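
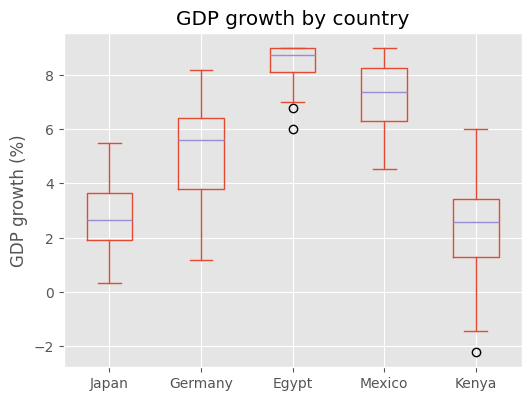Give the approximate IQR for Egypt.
≈ 1

Q3 ≈ 9, Q1 ≈ 8; IQR ≈ 1.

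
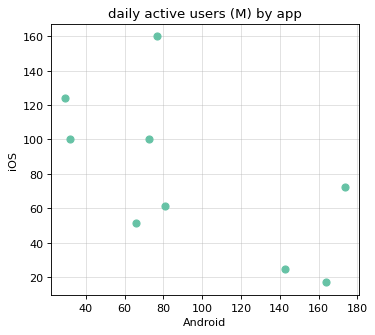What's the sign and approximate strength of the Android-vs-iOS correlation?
negative, moderate

Points are negatively correlated; moderate (|r| ≈ 0.6).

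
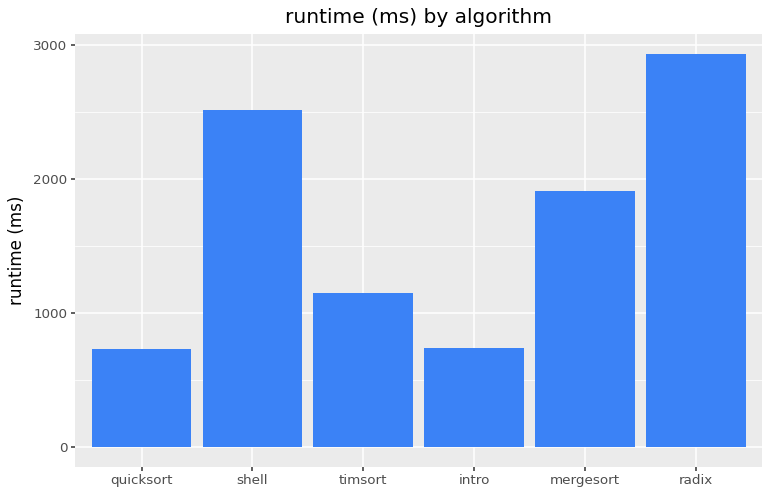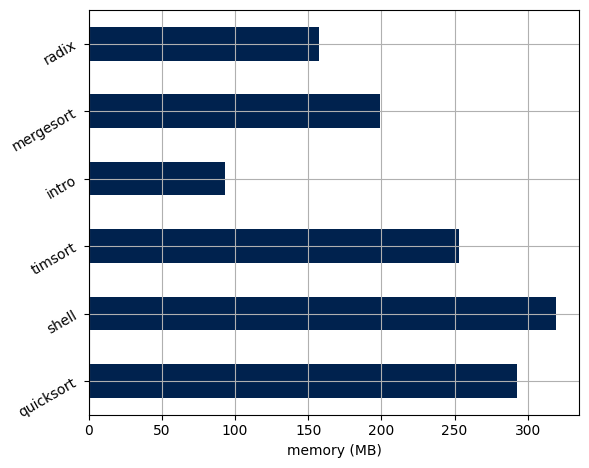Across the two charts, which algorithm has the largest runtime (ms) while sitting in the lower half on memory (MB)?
Chart 2 median memory (MB) ≈ 250; below-median algorithms: intro, mergesort, radix. Among those, radix has the highest runtime (ms) (≈ 3000).

radix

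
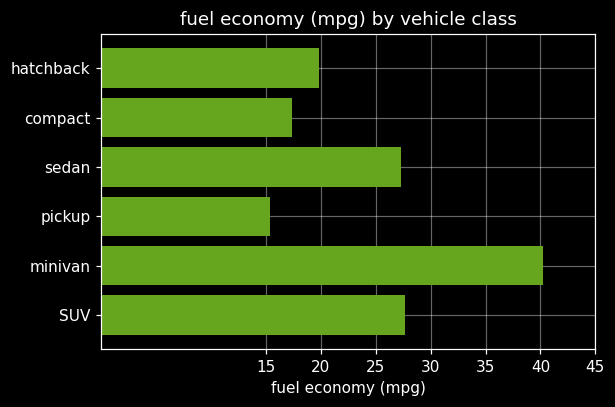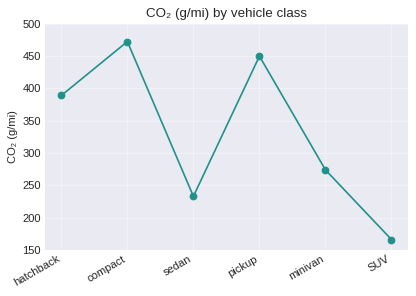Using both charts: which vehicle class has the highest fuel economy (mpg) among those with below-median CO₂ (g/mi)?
Chart 2 median CO₂ (g/mi) ≈ 350; below-median vehicle classes: sedan, minivan, SUV. Among those, minivan has the highest fuel economy (mpg) (≈ 40).

minivan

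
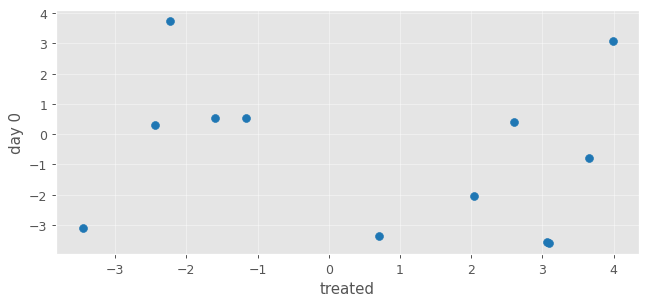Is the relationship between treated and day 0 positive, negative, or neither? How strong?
Points are roughly uncorrelated; weak (|r| ≈ 0.2).

no clear correlation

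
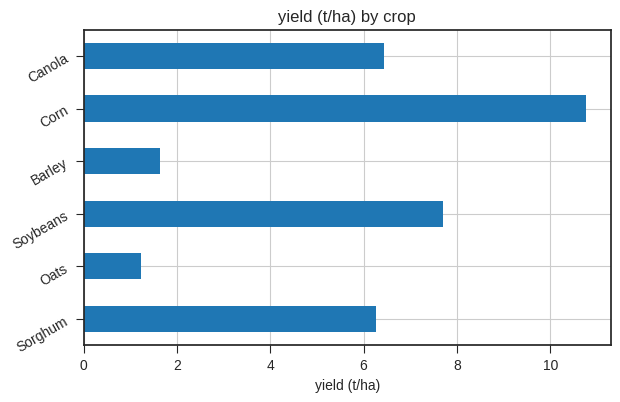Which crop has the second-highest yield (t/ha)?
Top 3: Corn ≈ 11, Soybeans ≈ 8, Canola ≈ 6.

Soybeans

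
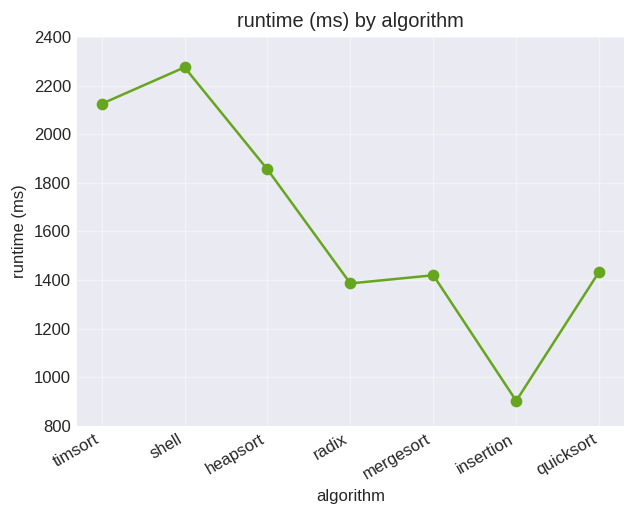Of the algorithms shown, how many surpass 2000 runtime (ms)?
Above 2000: timsort, shell.

2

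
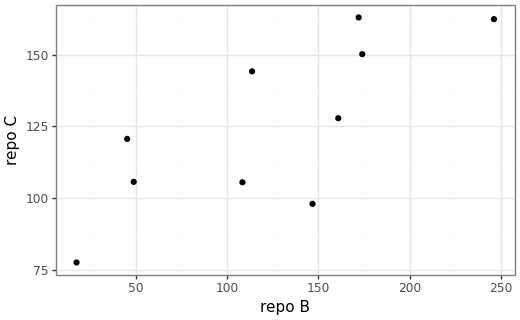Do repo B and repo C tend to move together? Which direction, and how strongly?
positive, strong

Points are positively correlated; strong (|r| ≈ 0.8).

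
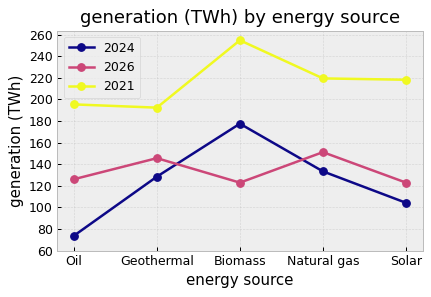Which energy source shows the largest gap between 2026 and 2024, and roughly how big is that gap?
Biomass, ≈ 60 TWh

Biomass: 2026 ≈ 120, 2024 ≈ 180 → gap ≈ 60. Next-largest (Oil) is only ≈ 40.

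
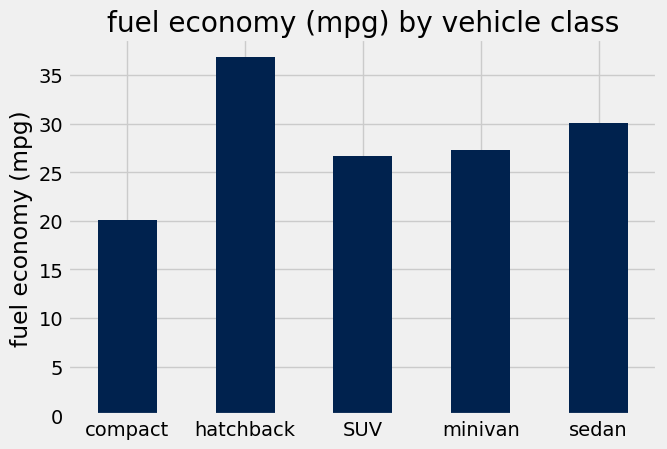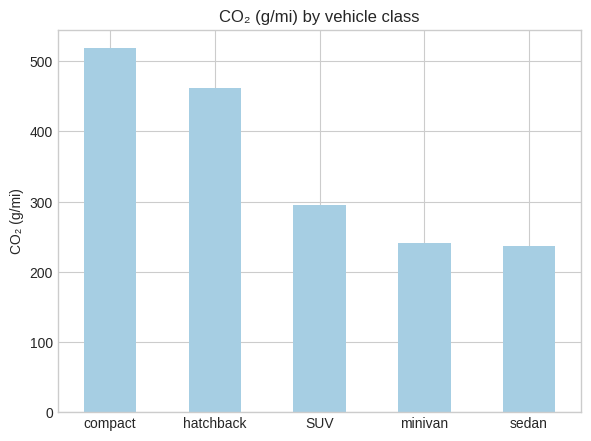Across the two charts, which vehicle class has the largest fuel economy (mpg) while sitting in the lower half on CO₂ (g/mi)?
Chart 2 median CO₂ (g/mi) ≈ 300; below-median vehicle classes: minivan, sedan. Among those, sedan has the highest fuel economy (mpg) (≈ 30).

sedan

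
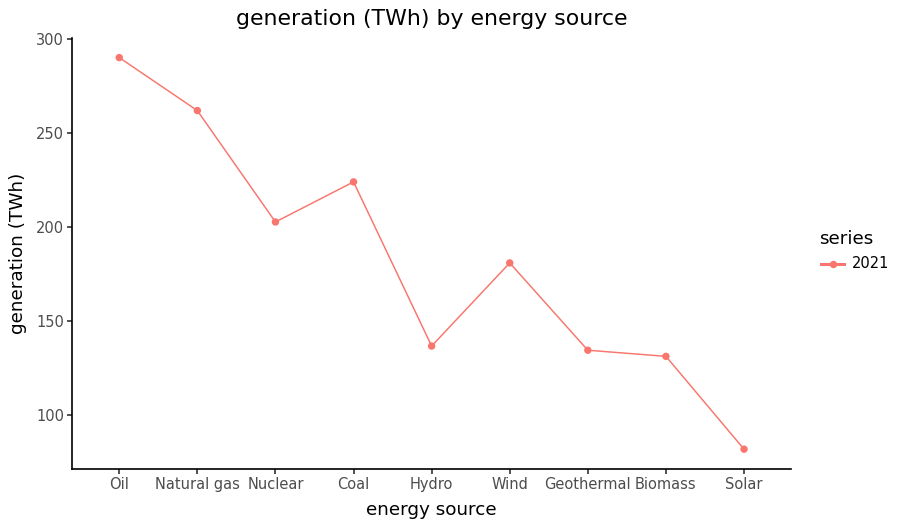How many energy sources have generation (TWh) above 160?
5

Above 160: Oil, Natural gas, Nuclear, Coal, Wind.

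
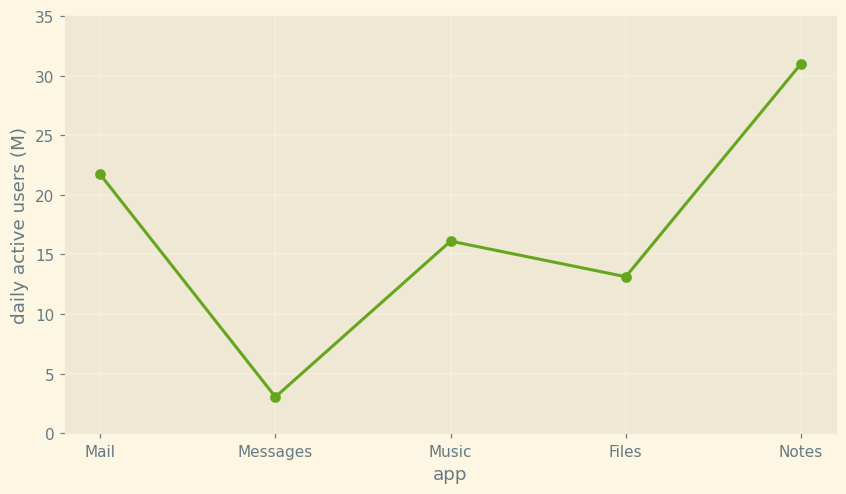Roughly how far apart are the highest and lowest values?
Max Notes ≈ 30, min Messages ≈ 5; range ≈ 25.

≈ 25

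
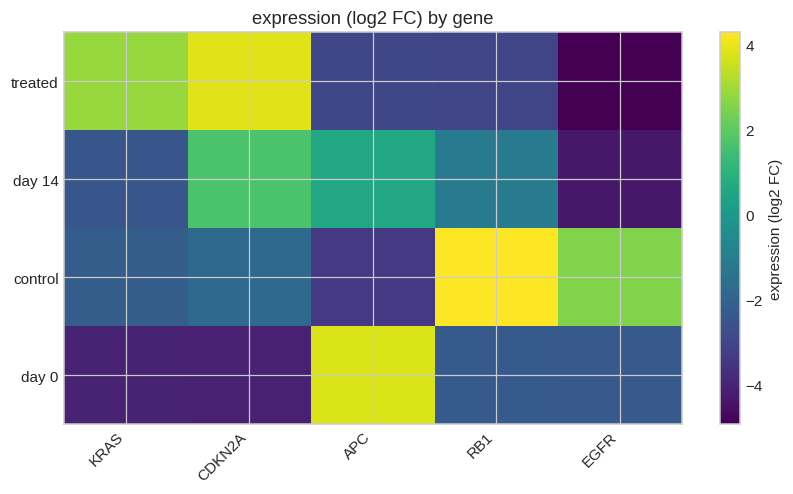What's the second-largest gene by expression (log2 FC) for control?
EGFR

Top 3 for control: RB1 ≈ 4, EGFR ≈ 3, CDKN2A ≈ -2.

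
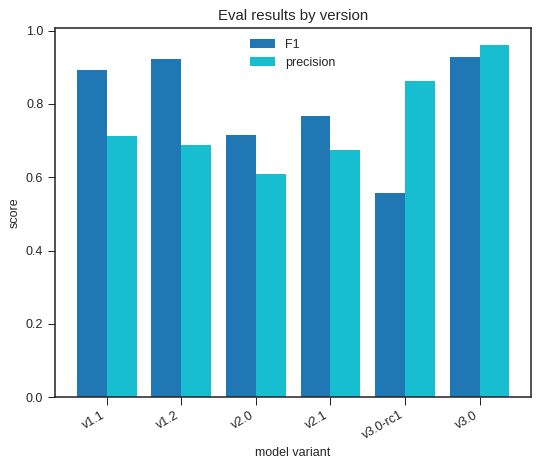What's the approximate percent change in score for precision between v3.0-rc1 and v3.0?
≈ +11.1%

v3.0-rc1 ≈ 0.9, v3.0 ≈ 1.0; (1.0 − 0.9) / 0.9 ≈ +11.1%.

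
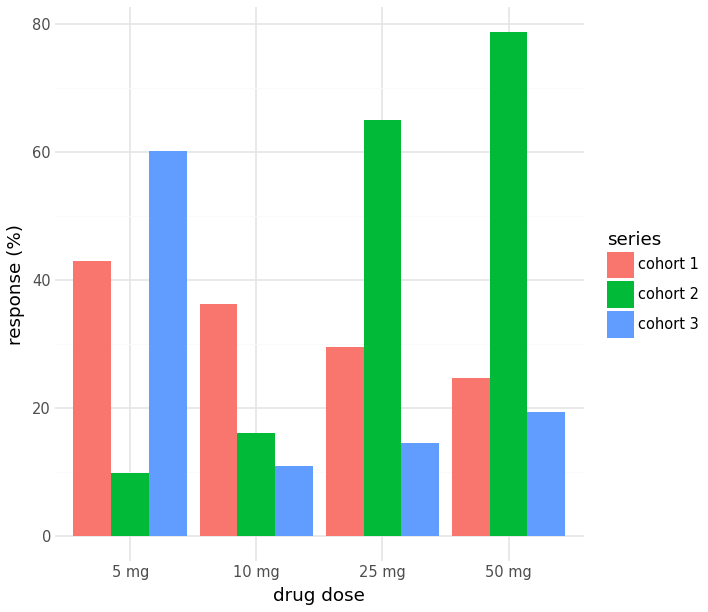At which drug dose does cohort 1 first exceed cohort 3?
10 mg

5 mg: cohort 1 ≈ 40 vs cohort 3 ≈ 60 (not yet); 10 mg: cohort 1 ≈ 40 vs cohort 3 ≈ 10 (first crossover).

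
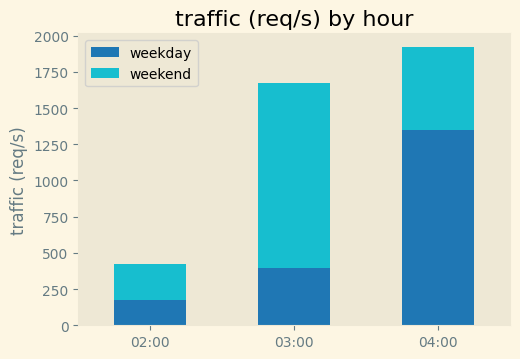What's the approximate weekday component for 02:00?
weekday top ≈ 200, bottom ≈ 0; segment ≈ 200.

≈ 200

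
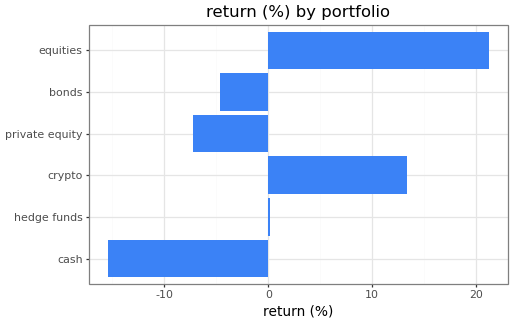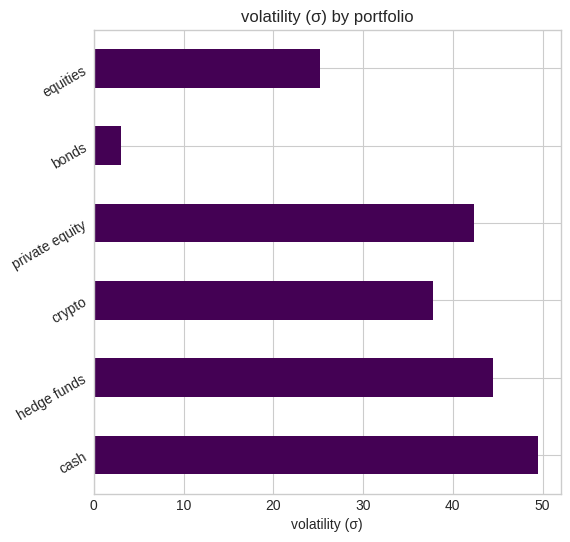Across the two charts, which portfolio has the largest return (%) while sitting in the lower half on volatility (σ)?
Chart 2 median volatility (σ) ≈ 40; below-median portfolios: crypto, bonds, equities. Among those, equities has the highest return (%) (≈ 22).

equities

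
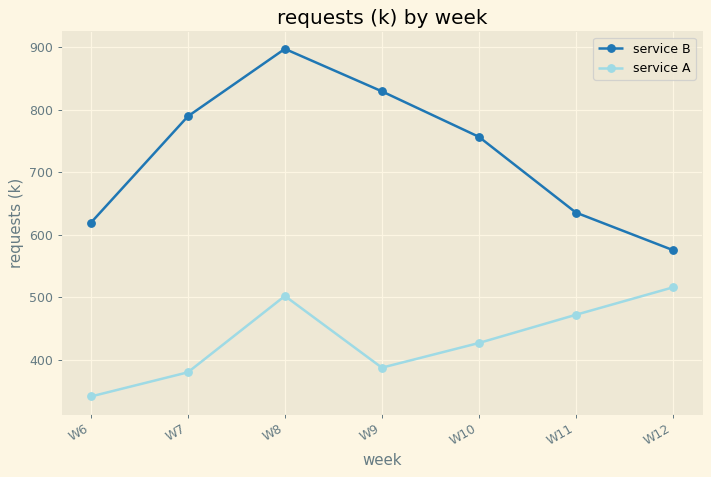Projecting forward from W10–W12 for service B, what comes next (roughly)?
≈ 525

Last three: 750, 650, 600 → slope ≈ -75/step → next ≈ 525.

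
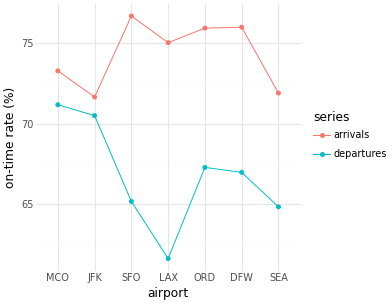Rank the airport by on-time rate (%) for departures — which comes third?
ORD

Top 4 for departures: MCO ≈ 72, JFK ≈ 70, ORD ≈ 68, DFW ≈ 66.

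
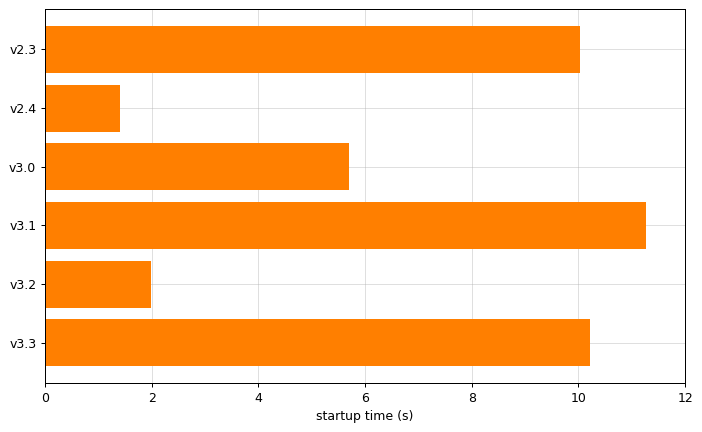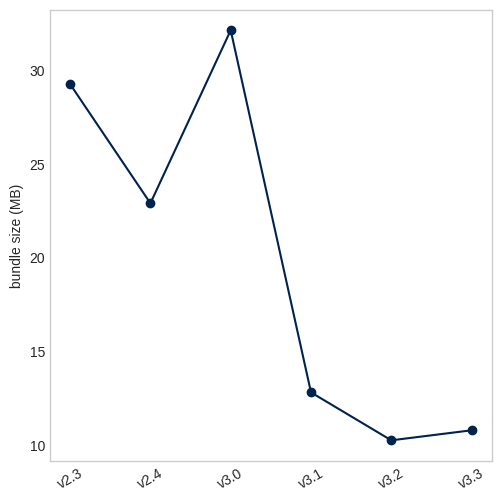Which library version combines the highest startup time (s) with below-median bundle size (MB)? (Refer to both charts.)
v3.1

Chart 2 median bundle size (MB) ≈ 20; below-median library versions: v3.1, v3.2, v3.3. Among those, v3.1 has the highest startup time (s) (≈ 12).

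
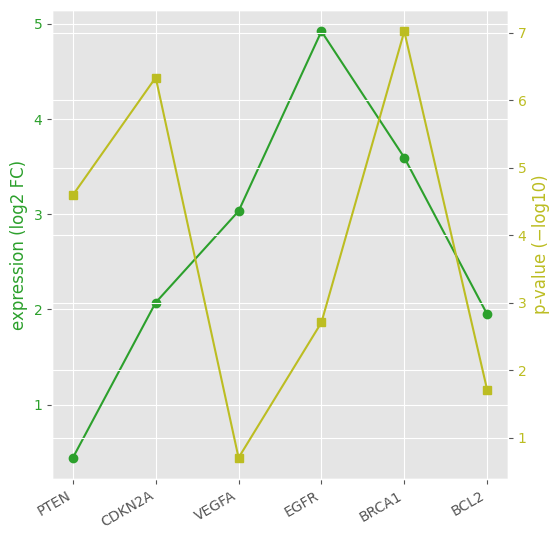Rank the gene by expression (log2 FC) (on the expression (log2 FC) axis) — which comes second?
BRCA1

Top 3 (on the expression (log2 FC) axis): EGFR ≈ 5.0, BRCA1 ≈ 3.5, VEGFA ≈ 3.0.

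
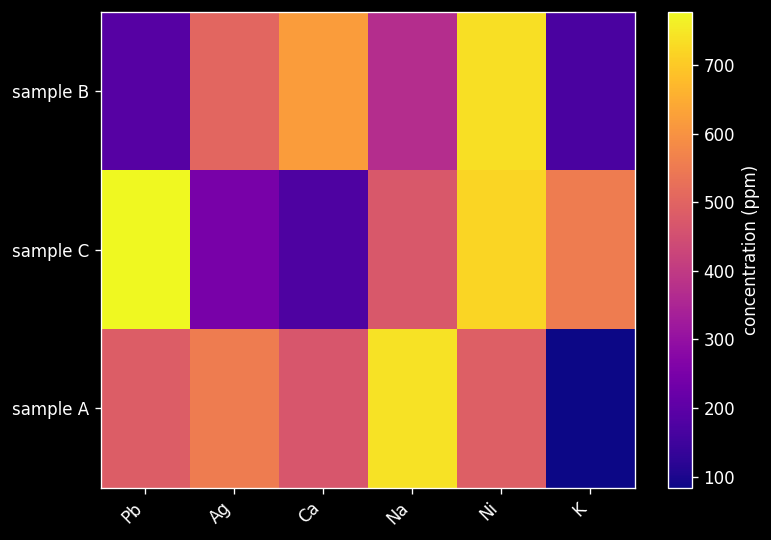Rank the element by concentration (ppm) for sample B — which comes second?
Ca

Top 3 for sample B: Ni ≈ 700, Ca ≈ 600, Ag ≈ 500.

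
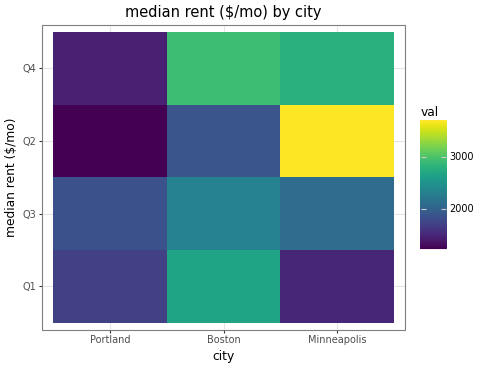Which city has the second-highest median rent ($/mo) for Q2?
Boston

Top 3 for Q2: Minneapolis ≈ 3500, Boston ≈ 2000, Portland ≈ 1000.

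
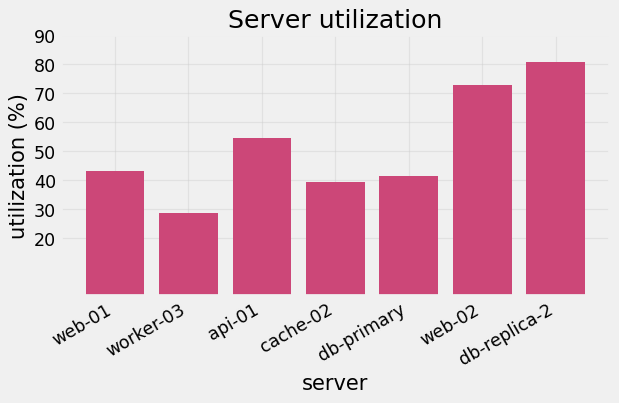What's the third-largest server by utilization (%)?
Top 4: db-replica-2 ≈ 80, web-02 ≈ 70, api-01 ≈ 50, web-01 ≈ 40.

api-01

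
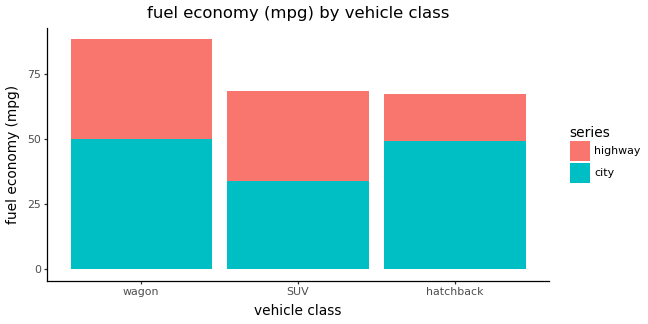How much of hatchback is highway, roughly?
highway top ≈ 70, bottom ≈ 50; segment ≈ 20.

≈ 20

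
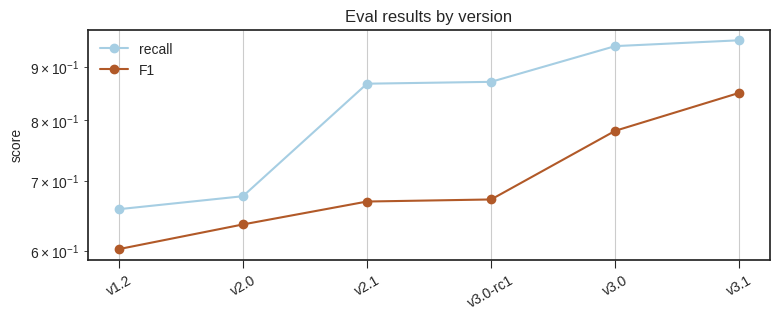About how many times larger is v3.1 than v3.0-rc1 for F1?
v3.1 ≈ 0.85, v3.0-rc1 ≈ 0.65; 0.85/0.65 ≈ 1.31.

≈ 1.31×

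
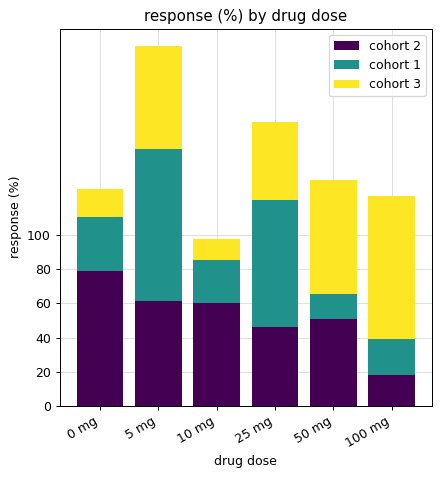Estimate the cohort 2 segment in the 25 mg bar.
≈ 40

cohort 2 top ≈ 40, bottom ≈ 0; segment ≈ 40.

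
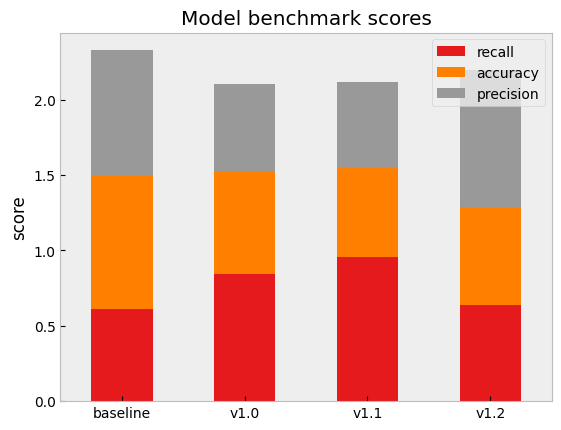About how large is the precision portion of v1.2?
≈ 1.0

precision top ≈ 2.2, bottom ≈ 1.2; segment ≈ 1.0.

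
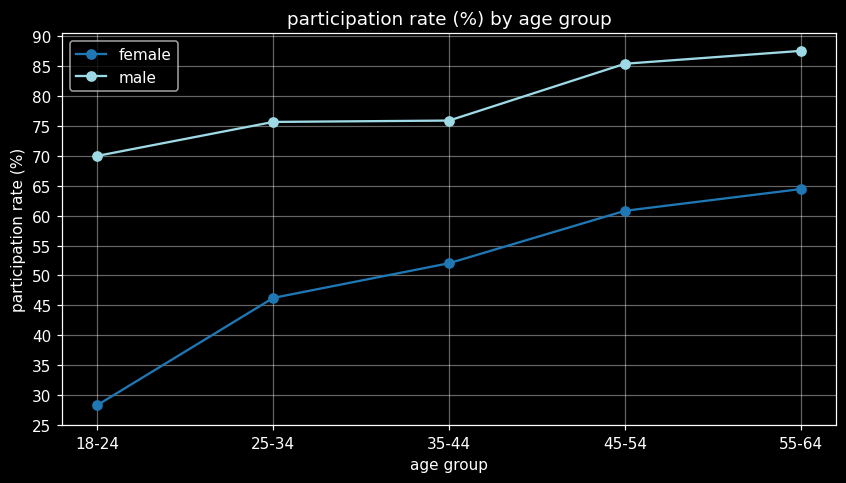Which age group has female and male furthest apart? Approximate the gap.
18-24, ≈ 40 %

18-24: female ≈ 30, male ≈ 70 → gap ≈ 40. Next-largest (25-34) is only ≈ 30.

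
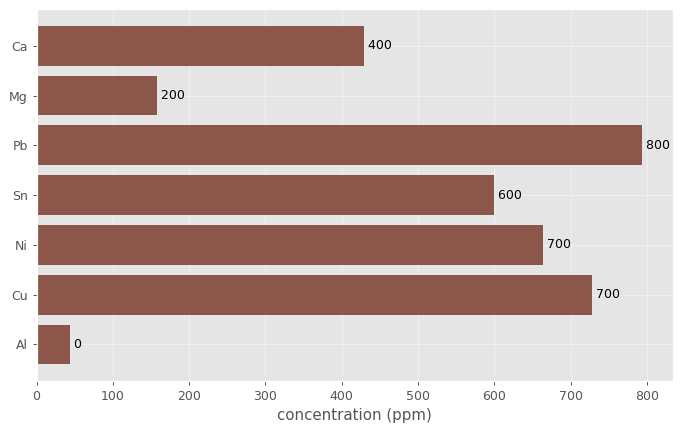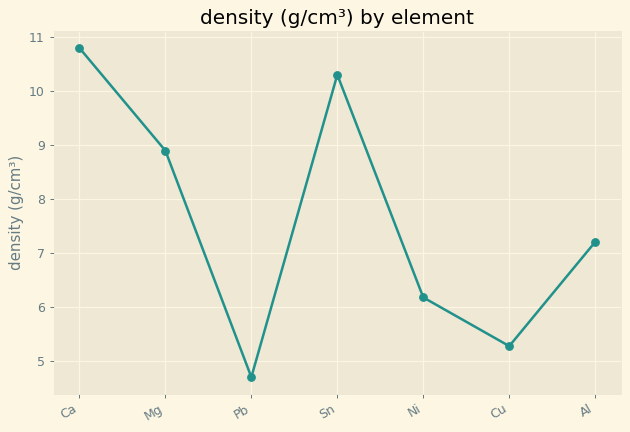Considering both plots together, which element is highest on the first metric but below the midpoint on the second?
Pb

Chart 2 median density (g/cm³) ≈ 7; below-median elements: Pb, Ni, Cu. Among those, Pb has the highest concentration (ppm) (≈ 800).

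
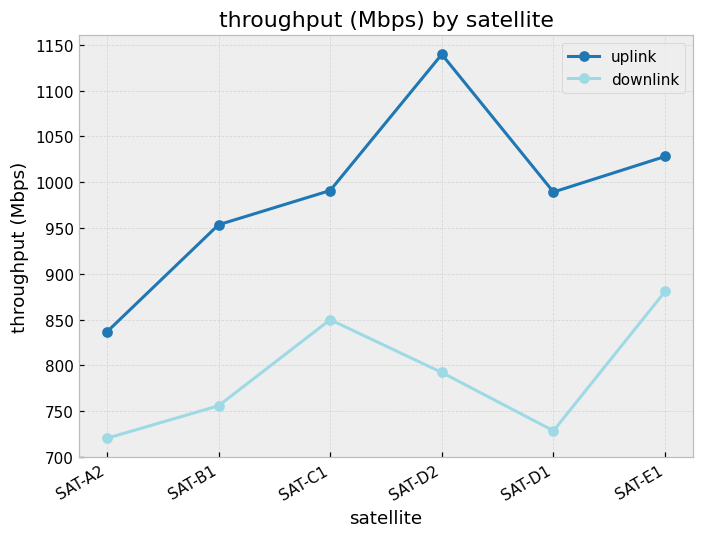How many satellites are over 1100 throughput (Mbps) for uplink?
Above 1100: SAT-D2.

1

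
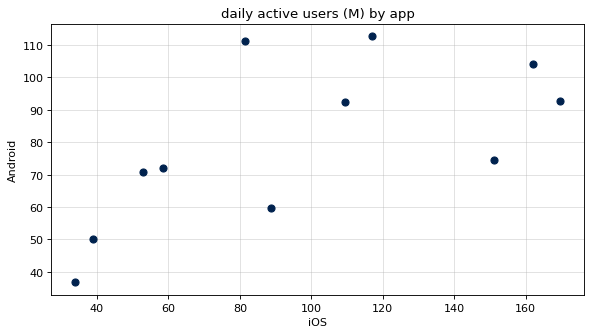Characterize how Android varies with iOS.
Points are positively correlated; moderate (|r| ≈ 0.6).

positive, moderate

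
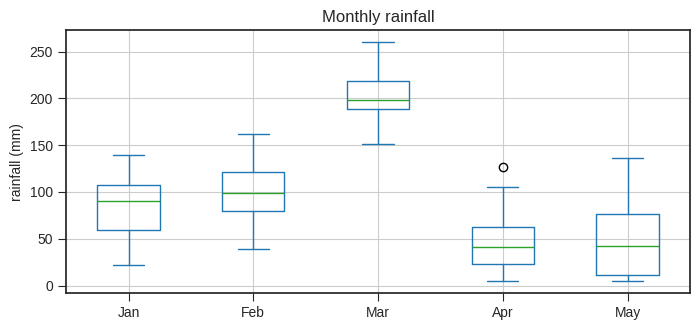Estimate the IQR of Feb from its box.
Q3 ≈ 120, Q1 ≈ 80; IQR ≈ 40.

≈ 40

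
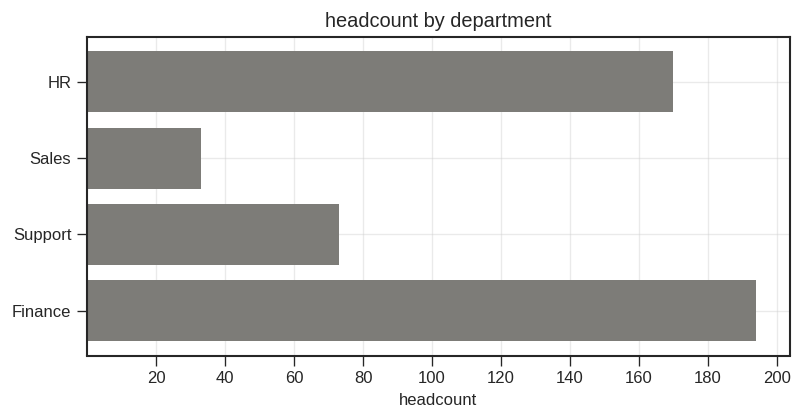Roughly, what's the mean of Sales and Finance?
≈ 120

(40 + 200) / 2 ≈ 120.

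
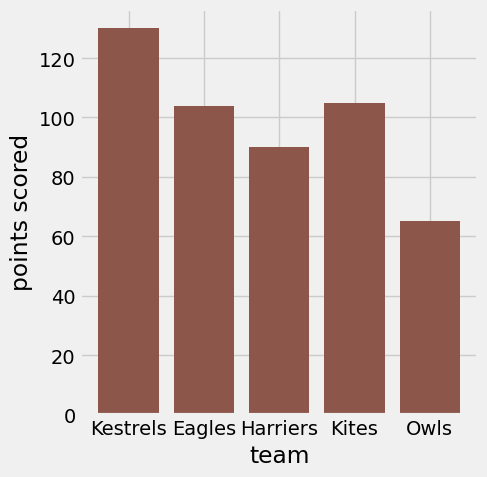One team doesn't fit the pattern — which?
Owls ≈ 60; the rest sit between ≈ 80 and ≈ 120.

Owls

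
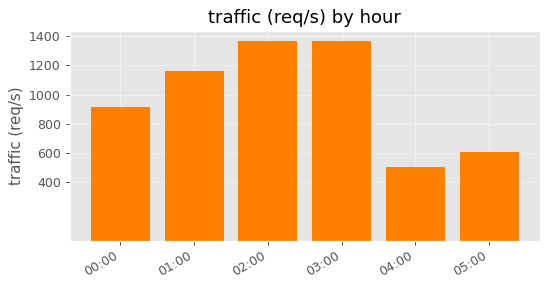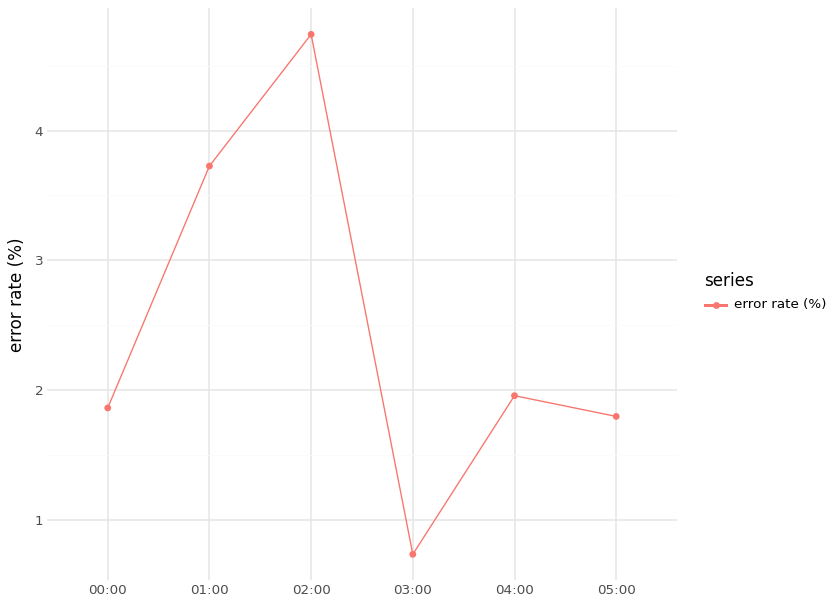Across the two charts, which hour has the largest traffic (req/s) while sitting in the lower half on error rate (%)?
Chart 2 median error rate (%) ≈ 2; below-median hours: 00:00, 03:00, 05:00. Among those, 03:00 has the highest traffic (req/s) (≈ 1400).

03:00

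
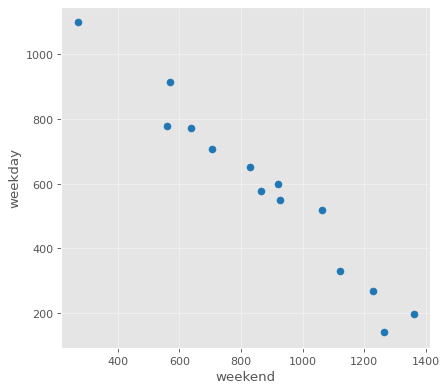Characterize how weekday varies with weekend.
negative, strong

Points are negatively correlated; strong (|r| ≈ 1.0).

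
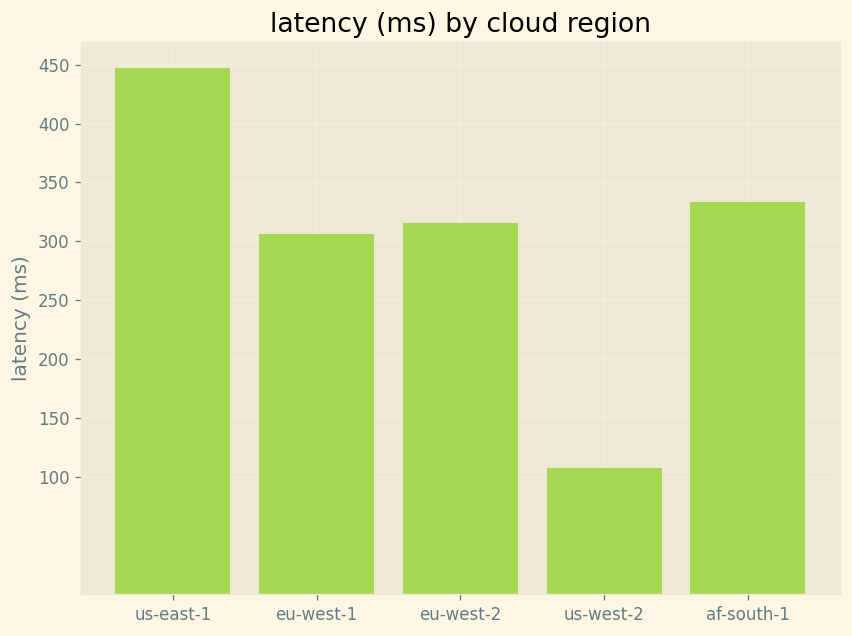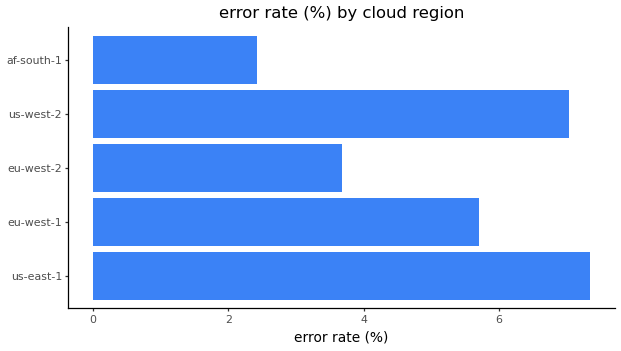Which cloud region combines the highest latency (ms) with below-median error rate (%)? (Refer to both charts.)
Chart 2 median error rate (%) ≈ 6; below-median cloud regions: eu-west-2, af-south-1. Among those, af-south-1 has the highest latency (ms) (≈ 350).

af-south-1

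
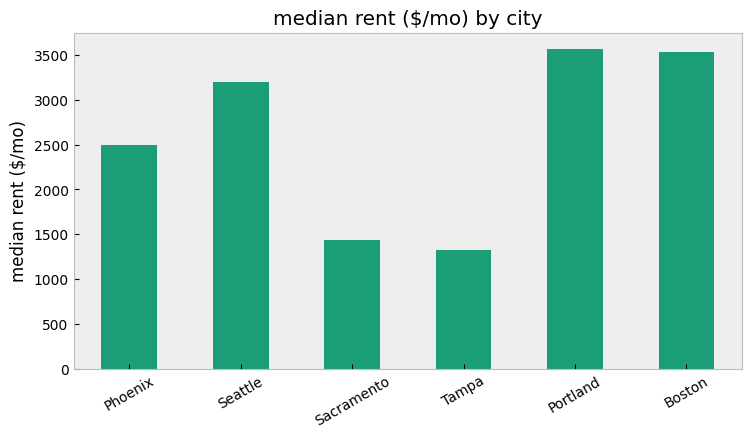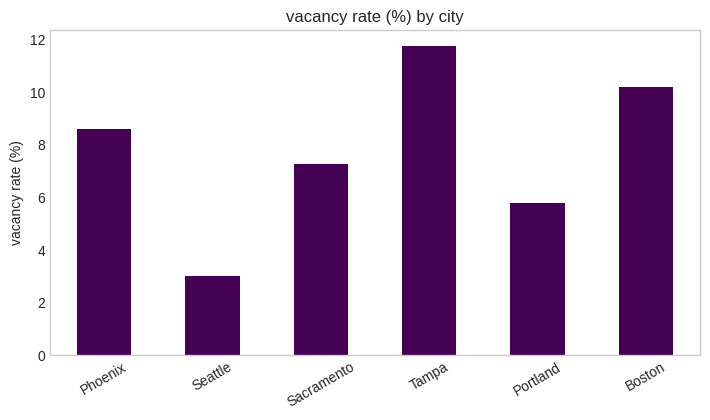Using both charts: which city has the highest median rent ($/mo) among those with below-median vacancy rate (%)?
Chart 2 median vacancy rate (%) ≈ 8; below-median cities: Seattle, Sacramento, Portland. Among those, Portland has the highest median rent ($/mo) (≈ 3500).

Portland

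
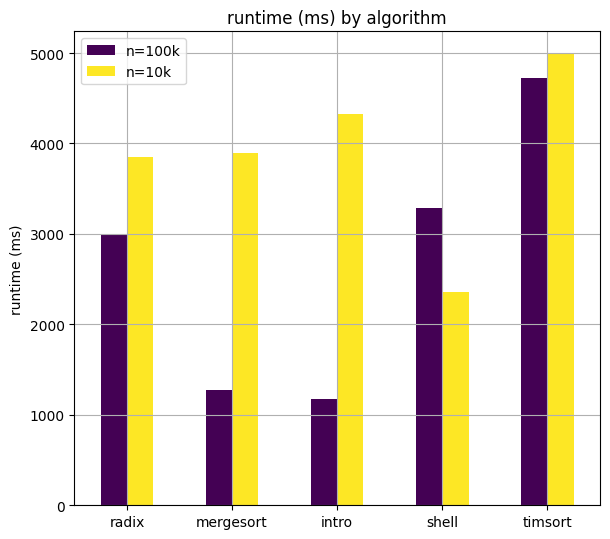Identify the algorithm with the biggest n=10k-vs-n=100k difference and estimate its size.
intro, ≈ 3500 ms

intro: n=10k ≈ 4500, n=100k ≈ 1000 → gap ≈ 3500. Next-largest (mergesort) is only ≈ 2500.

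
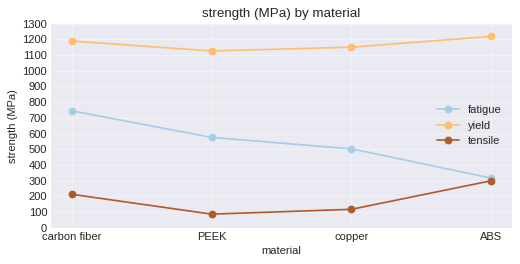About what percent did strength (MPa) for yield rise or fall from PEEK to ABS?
PEEK ≈ 1100, ABS ≈ 1200; (1200 − 1100) / 1100 ≈ +9.1%.

≈ +9.1%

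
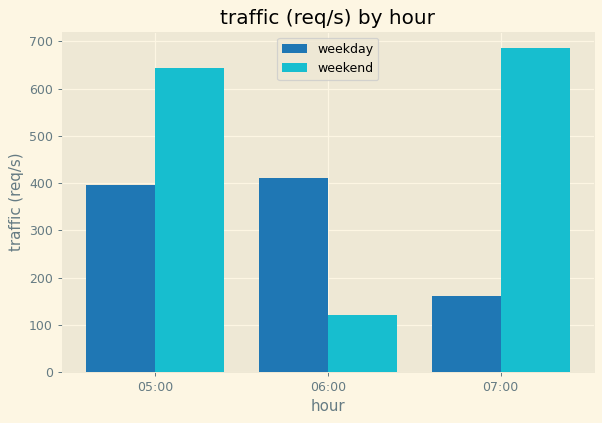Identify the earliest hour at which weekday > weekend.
05:00: weekday ≈ 400 vs weekend ≈ 600 (not yet); 06:00: weekday ≈ 400 vs weekend ≈ 100 (first crossover).

06:00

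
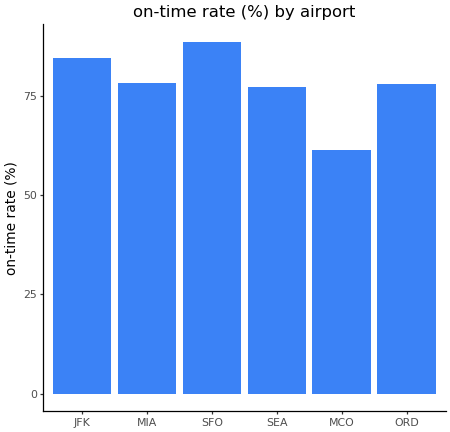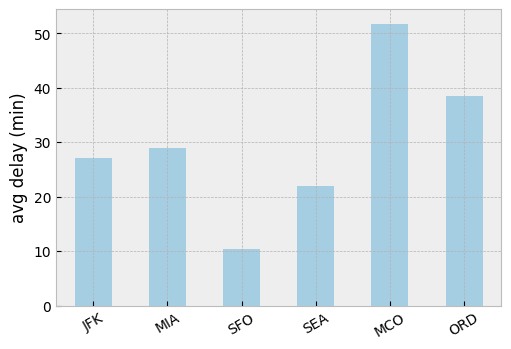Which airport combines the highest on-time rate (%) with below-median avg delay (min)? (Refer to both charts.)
SFO

Chart 2 median avg delay (min) ≈ 30; below-median airports: JFK, SFO, SEA. Among those, SFO has the highest on-time rate (%) (≈ 90).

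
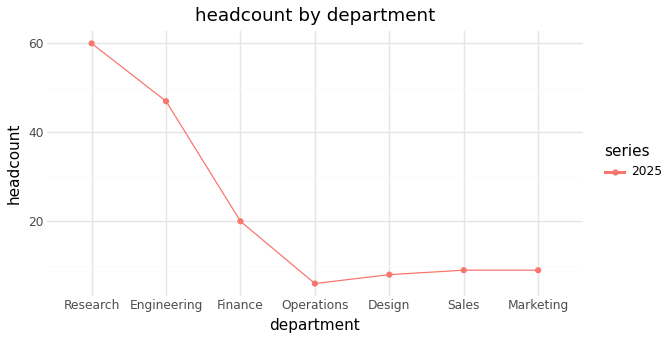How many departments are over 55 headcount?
1

Above 55: Research.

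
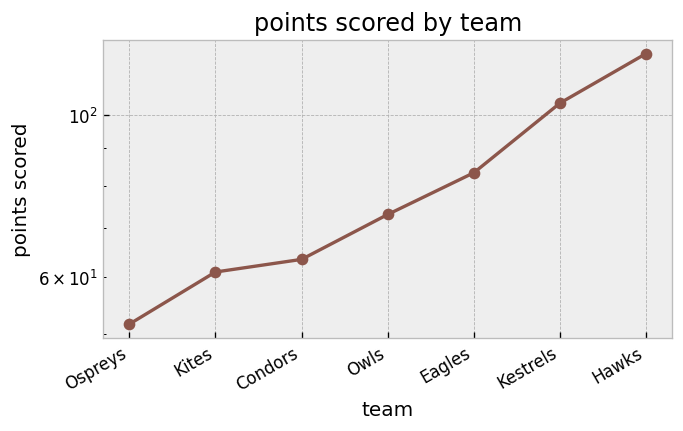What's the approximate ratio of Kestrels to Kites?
≈ 1.67×

Kestrels ≈ 100, Kites ≈ 60; 100/60 ≈ 1.67.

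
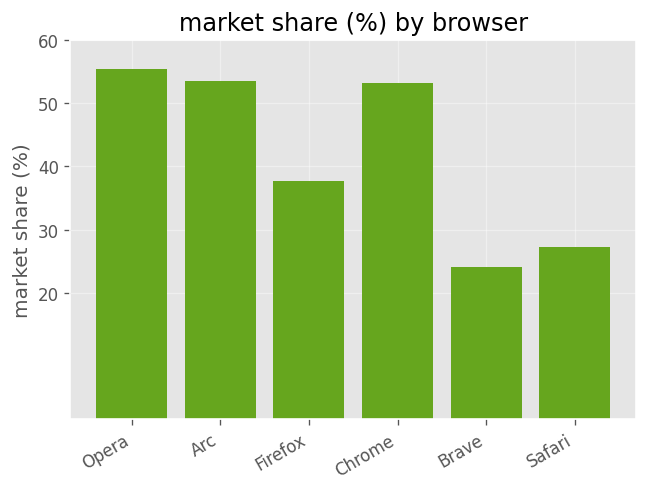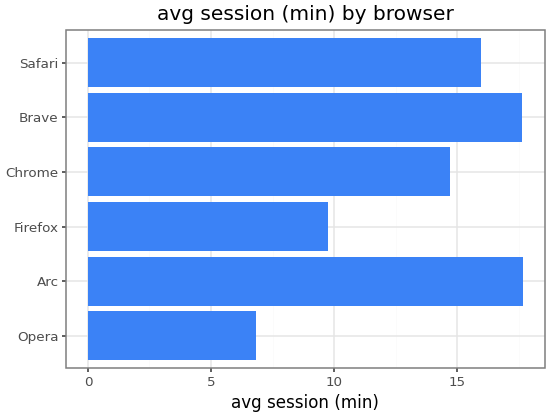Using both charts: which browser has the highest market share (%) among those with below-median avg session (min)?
Chart 2 median avg session (min) ≈ 16; below-median browsers: Opera, Firefox, Chrome. Among those, Opera has the highest market share (%) (≈ 60).

Opera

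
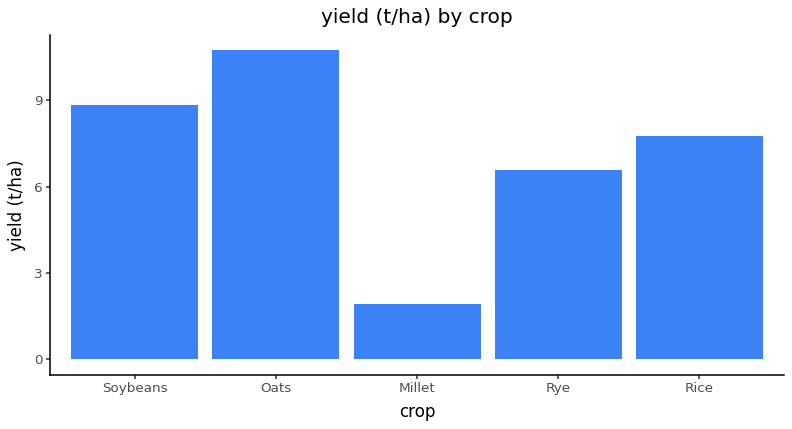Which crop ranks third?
Rice

Top 4: Oats ≈ 11, Soybeans ≈ 9, Rice ≈ 8, Rye ≈ 7.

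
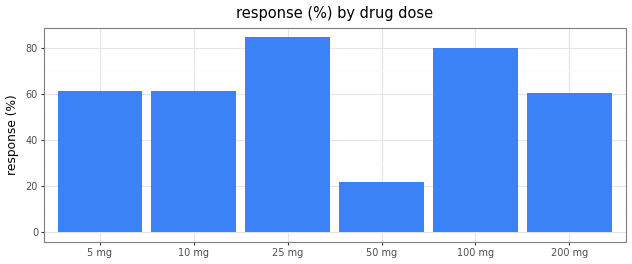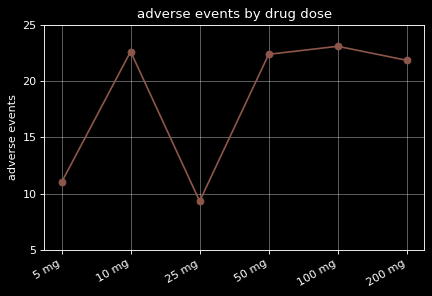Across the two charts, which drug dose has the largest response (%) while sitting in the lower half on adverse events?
25 mg

Chart 2 median adverse events ≈ 20; below-median drug doses: 5 mg, 25 mg, 200 mg. Among those, 25 mg has the highest response (%) (≈ 80).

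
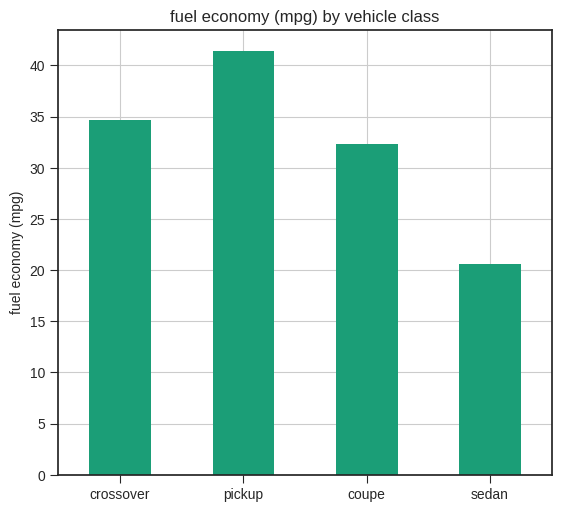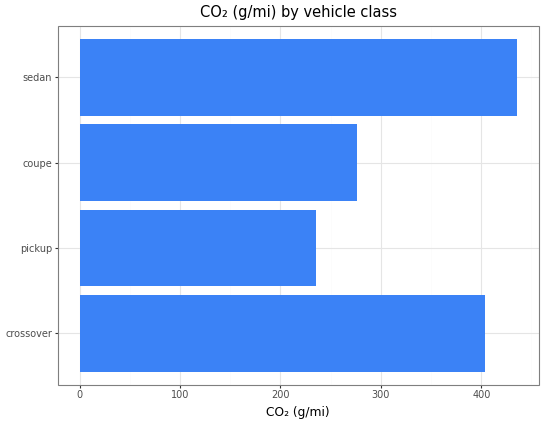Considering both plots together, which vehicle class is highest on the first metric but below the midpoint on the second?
Chart 2 median CO₂ (g/mi) ≈ 350; below-median vehicle classes: pickup, coupe. Among those, pickup has the highest fuel economy (mpg) (≈ 40).

pickup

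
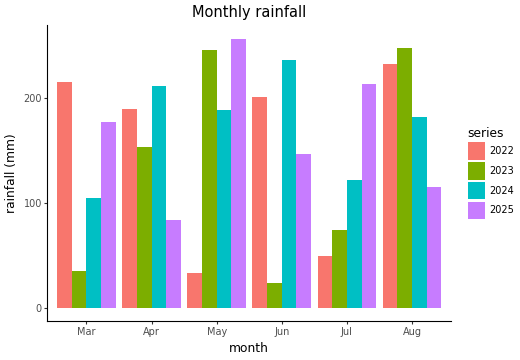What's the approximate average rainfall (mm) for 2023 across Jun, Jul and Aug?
(25 + 75 + 250) / 3 ≈ 117.

≈ 117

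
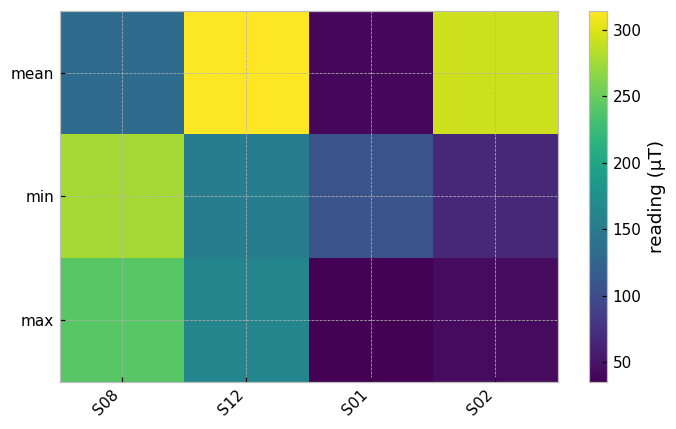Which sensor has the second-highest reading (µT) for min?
Top 3 for min: S08 ≈ 275, S12 ≈ 150, S01 ≈ 100.

S12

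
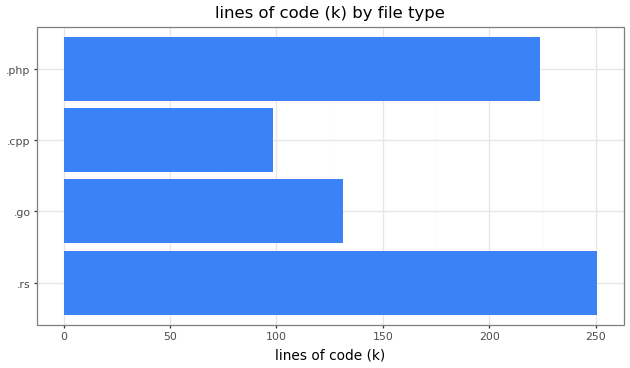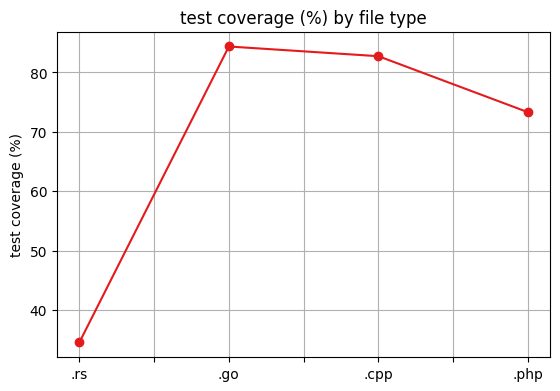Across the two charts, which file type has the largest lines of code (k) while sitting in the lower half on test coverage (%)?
.rs

Chart 2 median test coverage (%) ≈ 80; below-median file types: .rs, .php. Among those, .rs has the highest lines of code (k) (≈ 250).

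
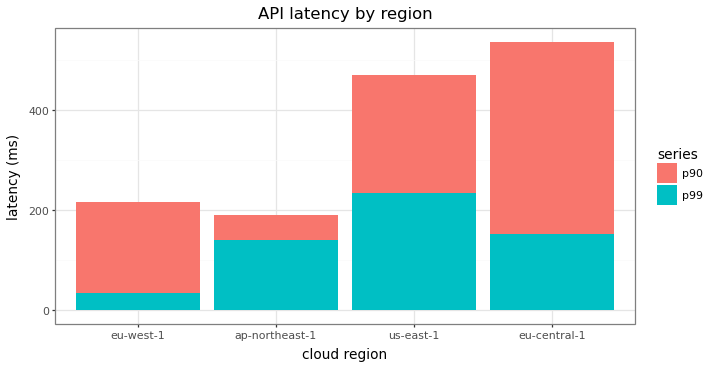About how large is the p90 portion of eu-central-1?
p90 top ≈ 550, bottom ≈ 150; segment ≈ 400.

≈ 400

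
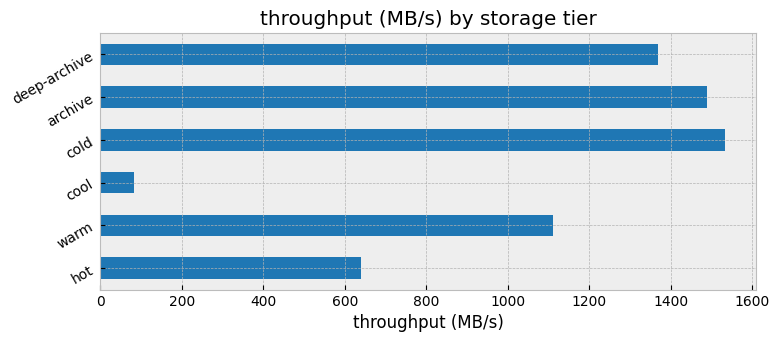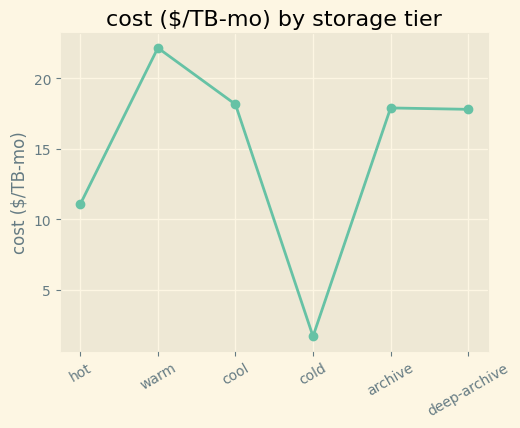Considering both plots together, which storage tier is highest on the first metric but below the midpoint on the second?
cold

Chart 2 median cost ($/TB-mo) ≈ 20; below-median storage tiers: hot, cold, deep-archive. Among those, cold has the highest throughput (MB/s) (≈ 1600).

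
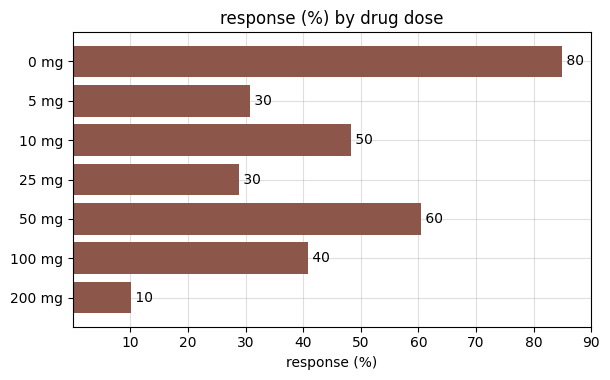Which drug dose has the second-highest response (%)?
Top 3: 0 mg ≈ 80, 50 mg ≈ 60, 10 mg ≈ 50.

50 mg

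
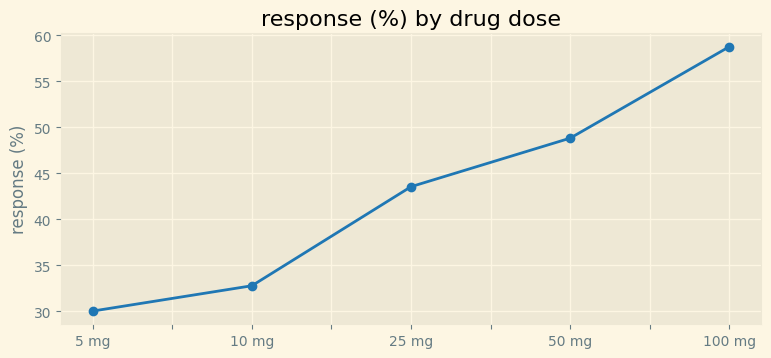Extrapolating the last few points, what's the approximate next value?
Last three: 45, 50, 60 → slope ≈ 7.5/step → next ≈ 67.5.

≈ 67.5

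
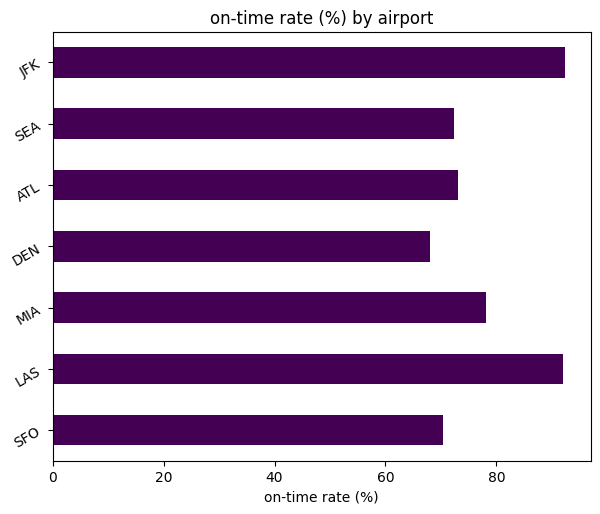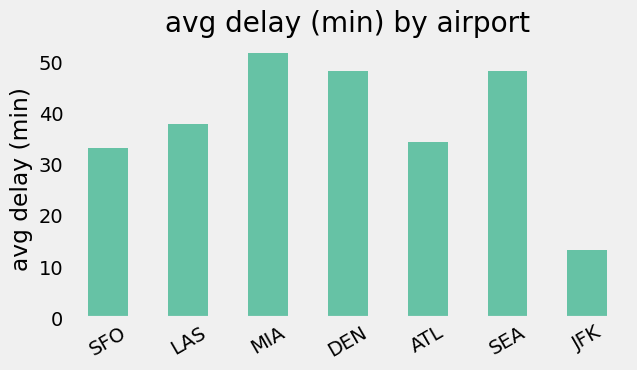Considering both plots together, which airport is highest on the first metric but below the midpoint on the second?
Chart 2 median avg delay (min) ≈ 40; below-median airports: SFO, ATL, JFK. Among those, JFK has the highest on-time rate (%) (≈ 90).

JFK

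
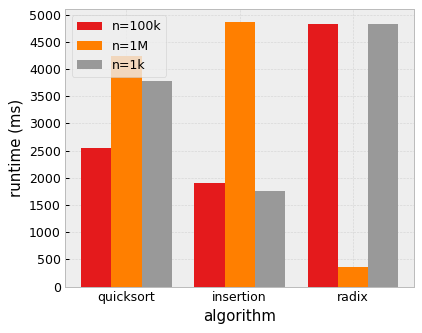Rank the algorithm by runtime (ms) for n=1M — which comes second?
quicksort

Top 3 for n=1M: insertion ≈ 5000, quicksort ≈ 4000, radix ≈ 500.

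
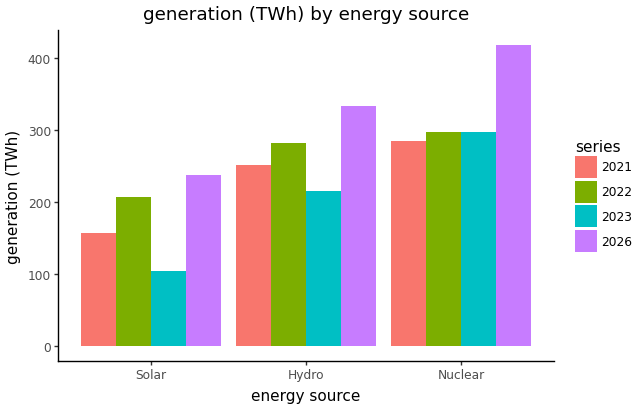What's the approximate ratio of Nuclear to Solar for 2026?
≈ 1.6×

Nuclear ≈ 400, Solar ≈ 250; 400/250 ≈ 1.6.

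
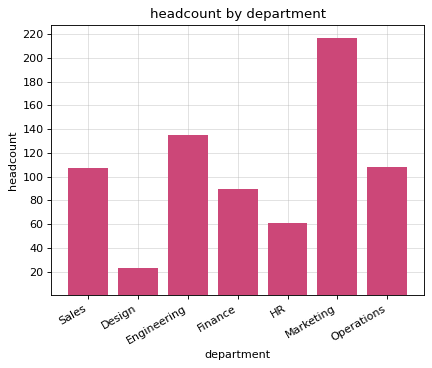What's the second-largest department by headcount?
Engineering

Top 3: Marketing ≈ 220, Engineering ≈ 140, Operations ≈ 100.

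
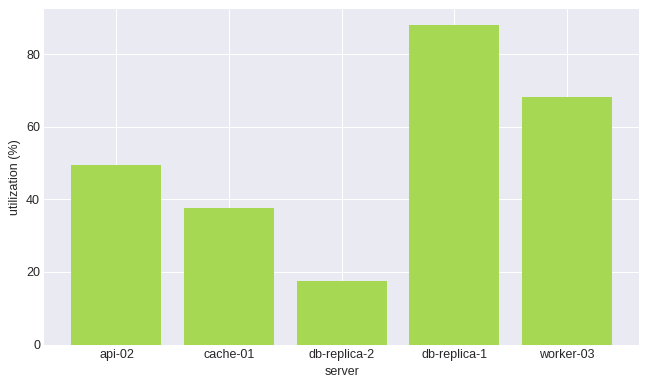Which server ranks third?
api-02

Top 4: db-replica-1 ≈ 90, worker-03 ≈ 70, api-02 ≈ 50, cache-01 ≈ 40.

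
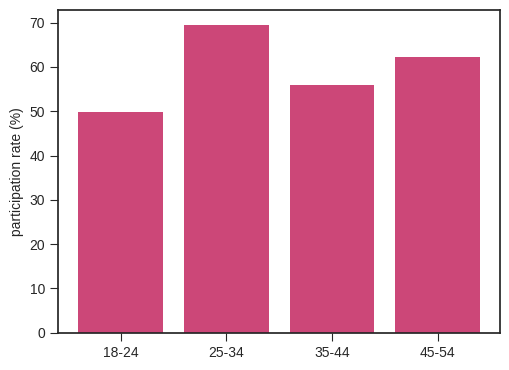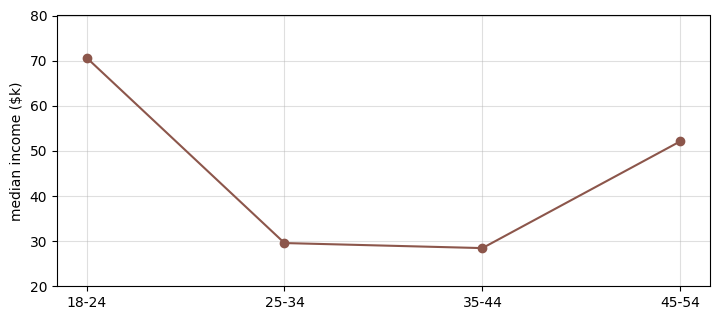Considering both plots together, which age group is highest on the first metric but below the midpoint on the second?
Chart 2 median median income ($k) ≈ 40; below-median age groups: 25-34, 35-44. Among those, 25-34 has the highest participation rate (%) (≈ 70).

25-34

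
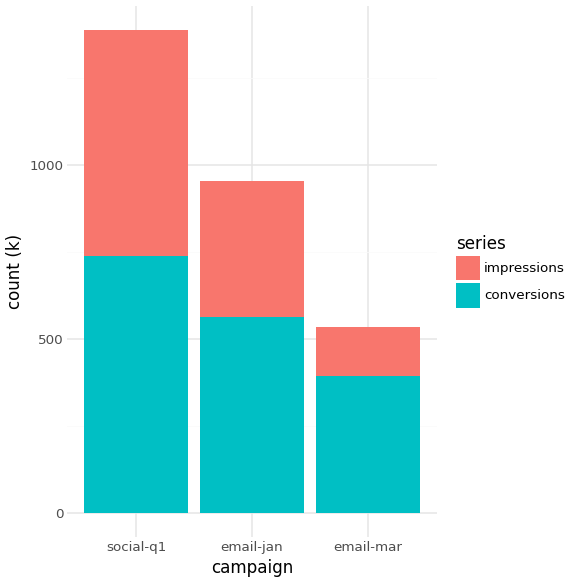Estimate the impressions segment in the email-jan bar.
≈ 400

impressions top ≈ 1000, bottom ≈ 600; segment ≈ 400.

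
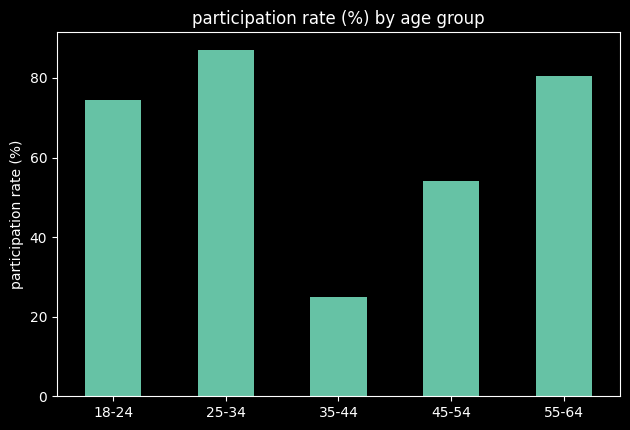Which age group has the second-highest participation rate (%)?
Top 3: 25-34 ≈ 90, 55-64 ≈ 80, 18-24 ≈ 70.

55-64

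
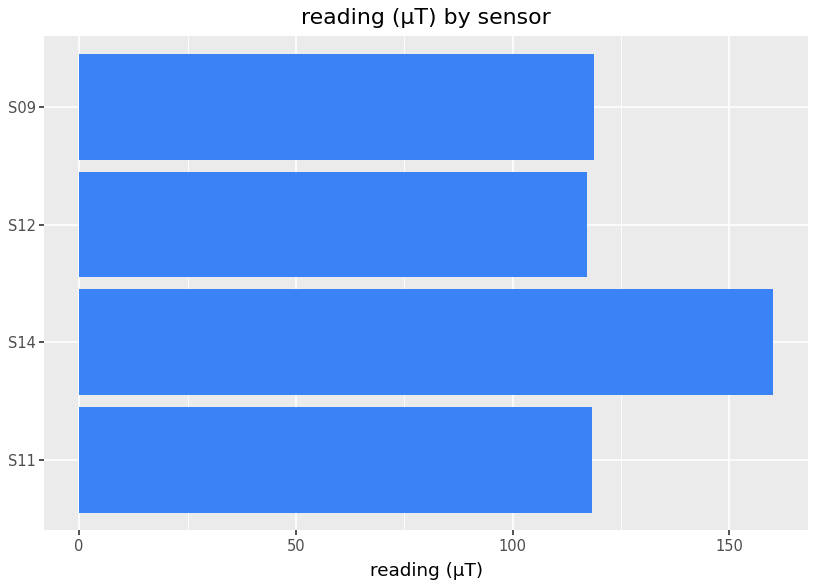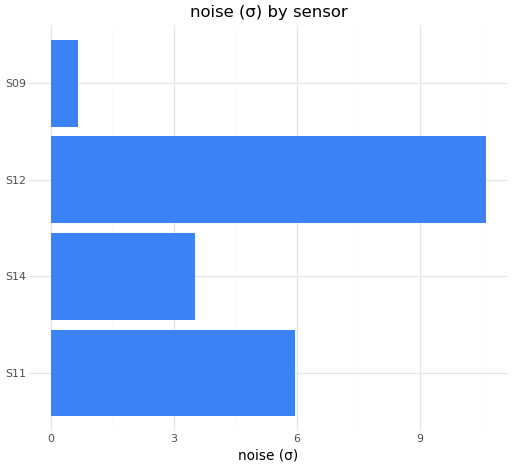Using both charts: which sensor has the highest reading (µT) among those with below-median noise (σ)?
Chart 2 median noise (σ) ≈ 5; below-median sensors: S14, S09. Among those, S14 has the highest reading (µT) (≈ 160).

S14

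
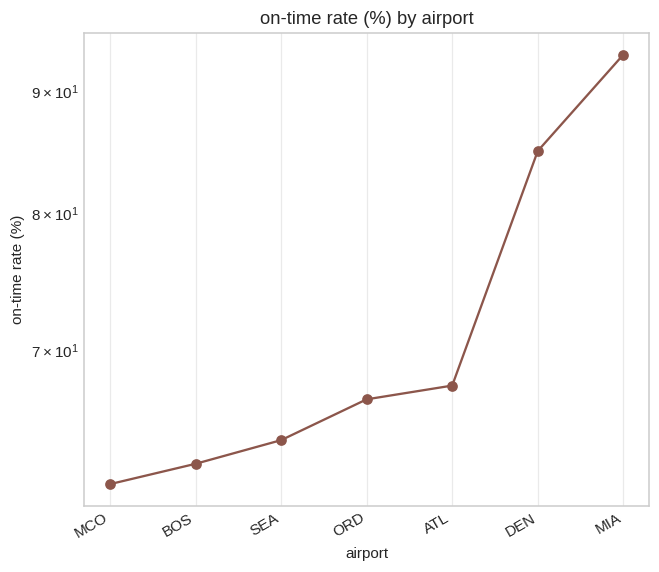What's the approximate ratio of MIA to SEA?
MIA ≈ 95, SEA ≈ 65; 95/65 ≈ 1.46.

≈ 1.46×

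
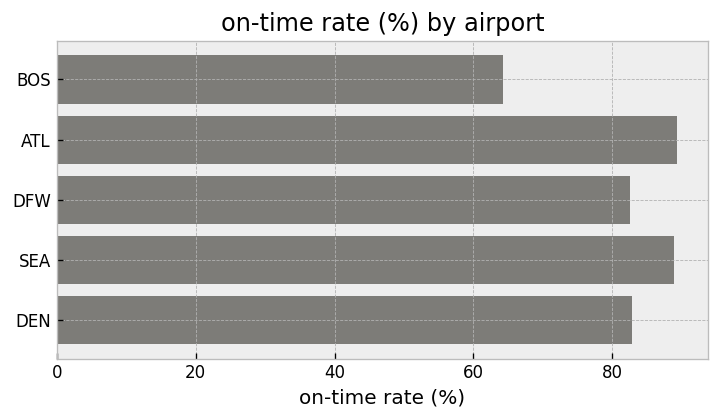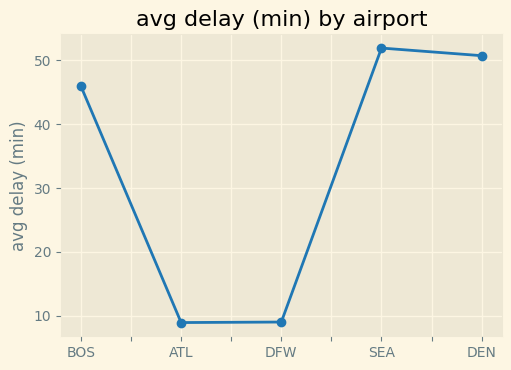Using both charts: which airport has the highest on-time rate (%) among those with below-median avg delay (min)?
ATL

Chart 2 median avg delay (min) ≈ 45; below-median airports: ATL, DFW. Among those, ATL has the highest on-time rate (%) (≈ 90).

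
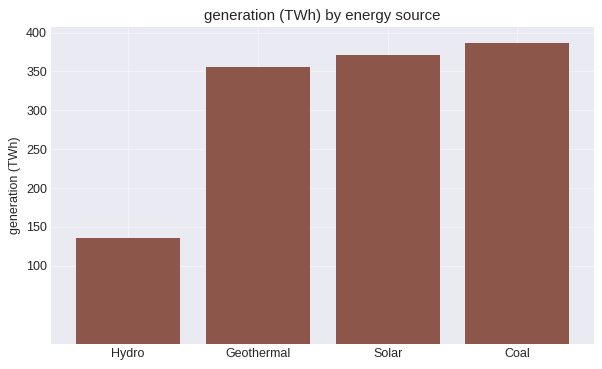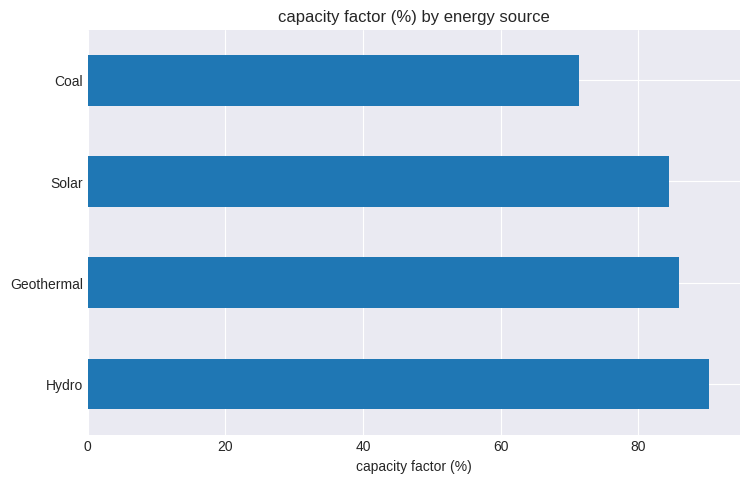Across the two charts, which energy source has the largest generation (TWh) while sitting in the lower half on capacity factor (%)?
Chart 2 median capacity factor (%) ≈ 90; below-median energy sources: Solar, Coal. Among those, Coal has the highest generation (TWh) (≈ 400).

Coal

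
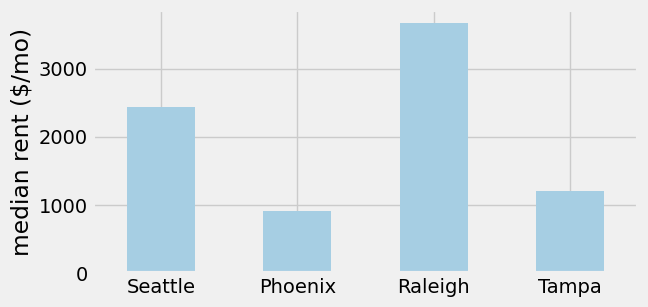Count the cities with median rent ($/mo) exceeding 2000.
2

Above 2000: Seattle, Raleigh.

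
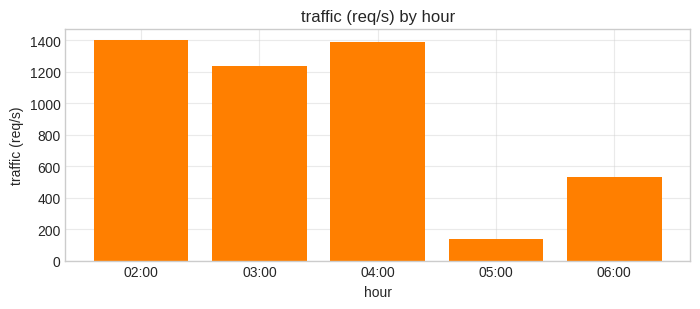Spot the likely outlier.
05:00 ≈ 200; the rest sit between ≈ 600 and ≈ 1400.

05:00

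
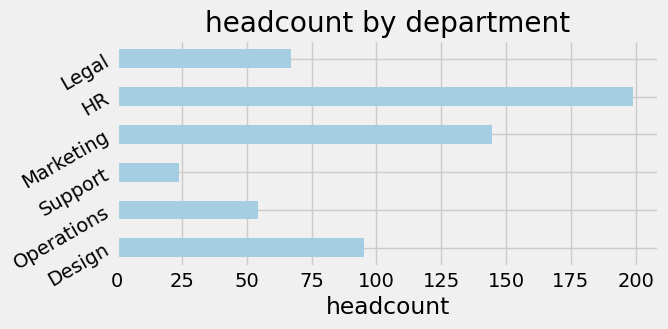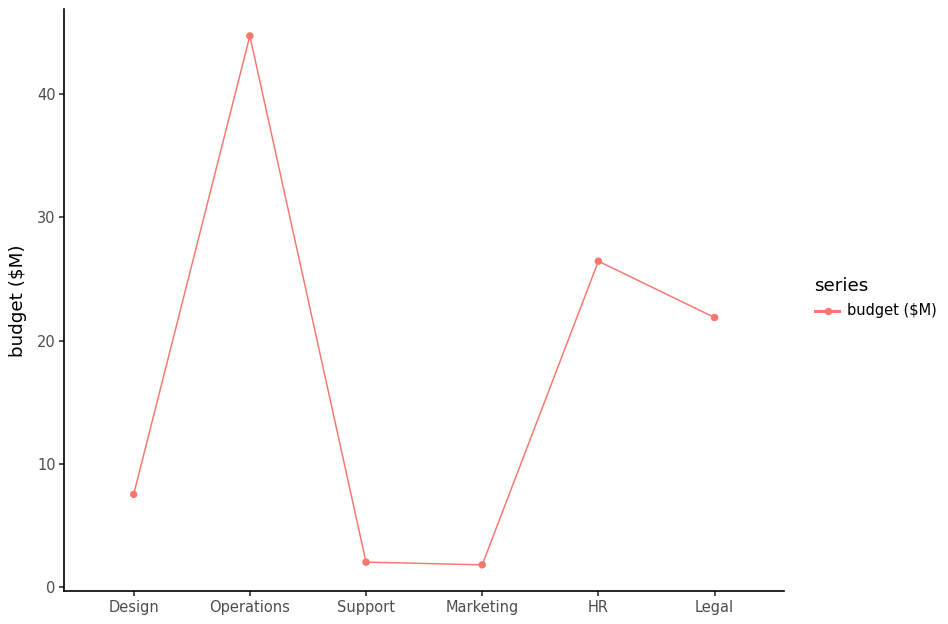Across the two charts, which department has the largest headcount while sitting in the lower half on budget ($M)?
Chart 2 median budget ($M) ≈ 15; below-median departments: Design, Support, Marketing. Among those, Marketing has the highest headcount (≈ 140).

Marketing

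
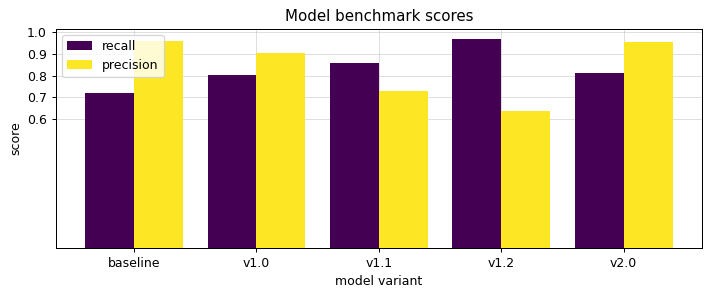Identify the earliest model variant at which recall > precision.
v1.1

v1.0: recall ≈ 0.8 vs precision ≈ 0.9 (not yet); v1.1: recall ≈ 0.9 vs precision ≈ 0.7 (first crossover).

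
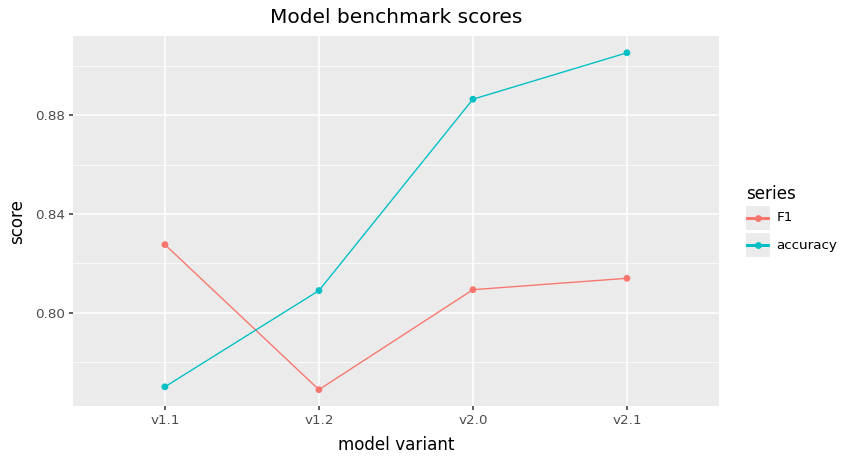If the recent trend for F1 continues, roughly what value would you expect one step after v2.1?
Last three: 0.76, 0.80, 0.82 → slope ≈ 0.03/step → next ≈ 0.85.

≈ 0.85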